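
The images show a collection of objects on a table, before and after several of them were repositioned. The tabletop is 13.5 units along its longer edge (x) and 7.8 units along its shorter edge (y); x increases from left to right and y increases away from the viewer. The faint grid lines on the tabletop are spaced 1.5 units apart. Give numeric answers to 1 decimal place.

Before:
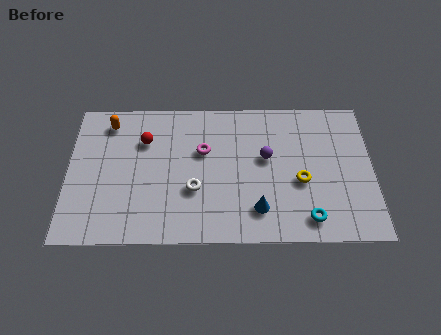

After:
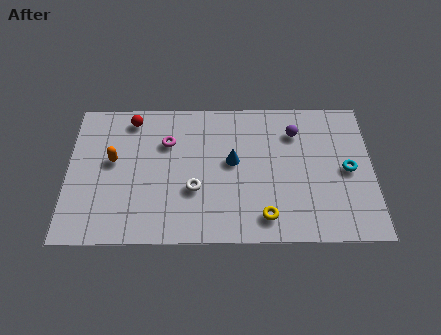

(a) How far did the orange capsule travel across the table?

2.1

From (1.8, 6.5) to (2.0, 4.4), the orange capsule covered √(0.2² + 2.1²) ≈ 2.1 units.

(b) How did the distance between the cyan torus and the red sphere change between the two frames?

+1.6

The distance was about 8.4 in the first image and 10.0 in the second, so they moved 1.6 units further apart.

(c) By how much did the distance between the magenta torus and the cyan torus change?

+2.3

Before: roughly 5.9 units apart; after: 8.2. That's 2.3 units further apart.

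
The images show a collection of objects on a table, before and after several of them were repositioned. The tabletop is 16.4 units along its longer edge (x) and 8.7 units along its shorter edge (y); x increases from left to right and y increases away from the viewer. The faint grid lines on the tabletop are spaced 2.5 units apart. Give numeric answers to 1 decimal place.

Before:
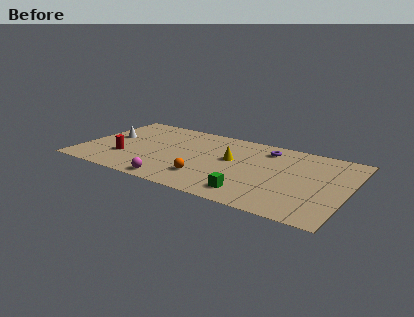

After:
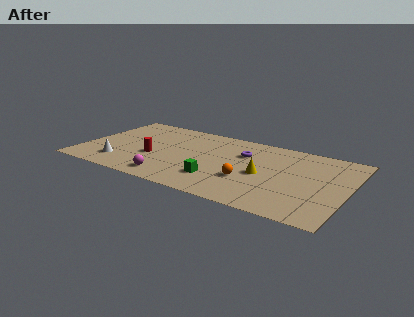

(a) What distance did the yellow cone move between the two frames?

2.3

From (9.2, 5.0) to (11.3, 4.0), the yellow cone covered √(2.1² + 1.0²) ≈ 2.3 units.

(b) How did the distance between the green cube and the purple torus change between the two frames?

-1.7

Before: roughly 5.6 units apart; after: 3.9. That's 1.7 units closer together.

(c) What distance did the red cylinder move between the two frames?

1.8

The red cylinder was near (2.8, 2.7) before and (4.5, 3.4) after, so it travelled √(1.7² + 0.7²) ≈ 1.8 units.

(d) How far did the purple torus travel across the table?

1.7

The purple torus was near (11.1, 7.1) before and (9.8, 6.0) after, so it travelled √(1.3² + 1.1²) ≈ 1.7 units.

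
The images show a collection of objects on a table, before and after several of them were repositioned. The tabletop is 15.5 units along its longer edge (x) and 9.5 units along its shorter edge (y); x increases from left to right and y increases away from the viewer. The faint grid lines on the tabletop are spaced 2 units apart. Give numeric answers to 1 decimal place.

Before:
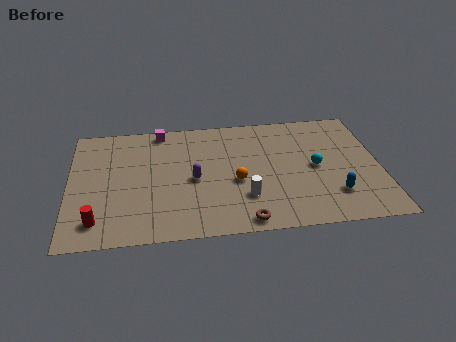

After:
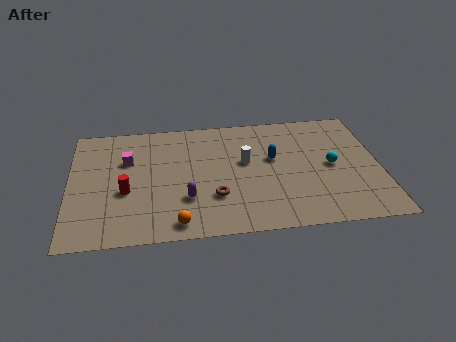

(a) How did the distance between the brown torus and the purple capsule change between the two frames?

-2.8

They were about 4.2 units apart before and 1.4 after — 2.8 units closer together.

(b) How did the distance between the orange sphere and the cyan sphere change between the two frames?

+4.5

Before: roughly 4.1 units apart; after: 8.6. That's 4.5 units further apart.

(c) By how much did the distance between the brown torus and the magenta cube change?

-3.2

The distance was about 8.7 in the first image and 5.5 in the second, so they moved 3.2 units closer together.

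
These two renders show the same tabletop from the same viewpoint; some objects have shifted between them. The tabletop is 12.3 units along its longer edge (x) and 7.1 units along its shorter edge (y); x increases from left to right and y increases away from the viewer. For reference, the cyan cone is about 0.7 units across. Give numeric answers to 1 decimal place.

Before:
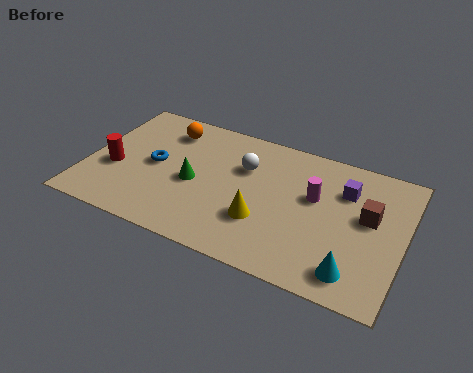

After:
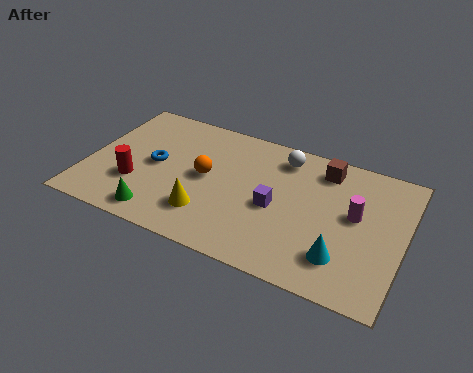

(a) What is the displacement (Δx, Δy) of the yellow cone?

(-2.1, -0.5)

From the two frames, the yellow cone sits at roughly (7.0, 2.3) before and (4.9, 1.8) after.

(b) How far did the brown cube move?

2.6

From (10.9, 4.1) to (9.0, 5.9), the brown cube covered √(1.9² + 1.8²) ≈ 2.6 units.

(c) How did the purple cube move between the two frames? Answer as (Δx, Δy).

(-2.5, -1.9)

The purple cube was at about (9.9, 5.1) and moved to about (7.4, 3.2).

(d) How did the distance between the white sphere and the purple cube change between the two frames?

-1.2

The distance was about 3.9 in the first image and 2.7 in the second, so they moved 1.2 units closer together.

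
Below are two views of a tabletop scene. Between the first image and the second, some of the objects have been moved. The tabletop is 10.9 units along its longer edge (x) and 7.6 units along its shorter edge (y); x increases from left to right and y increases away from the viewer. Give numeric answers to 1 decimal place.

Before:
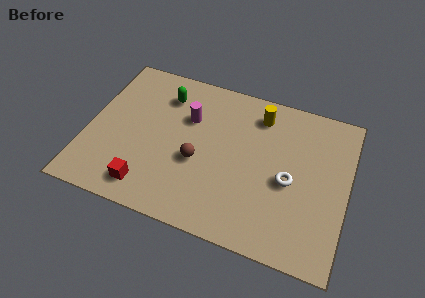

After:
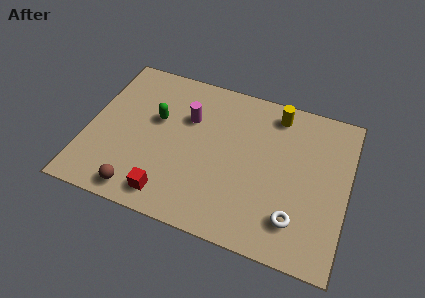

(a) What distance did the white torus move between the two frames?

1.7

From (8.5, 3.4) to (8.9, 1.7), the white torus covered √(0.4² + 1.7²) ≈ 1.7 units.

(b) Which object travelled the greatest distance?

the brown sphere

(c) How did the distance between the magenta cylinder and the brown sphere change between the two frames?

+2.4

The distance was about 2.1 in the first image and 4.5 in the second, so they moved 2.4 units further apart.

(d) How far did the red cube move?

0.9

The red cube was near (2.8, 1.2) before and (3.7, 1.1) after, so it travelled √(0.9² + 0.1²) ≈ 0.9 units.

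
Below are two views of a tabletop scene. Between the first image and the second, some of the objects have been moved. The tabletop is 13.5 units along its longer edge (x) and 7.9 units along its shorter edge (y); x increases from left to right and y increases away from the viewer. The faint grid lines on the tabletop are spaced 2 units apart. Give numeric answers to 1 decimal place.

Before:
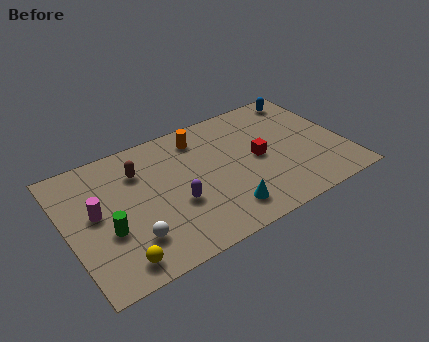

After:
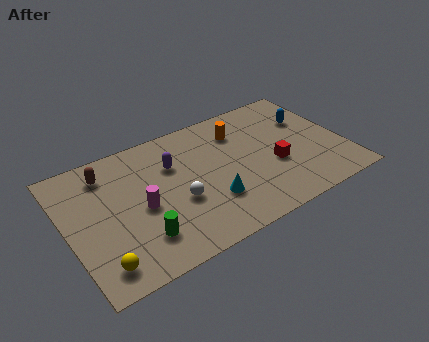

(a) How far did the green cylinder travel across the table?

1.8

The green cylinder moved from about (1.8, 3.0) to (3.2, 1.9), a distance of √(1.4² + 1.1²) ≈ 1.8.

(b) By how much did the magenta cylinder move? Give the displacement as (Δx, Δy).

(2.1, -0.7)

The magenta cylinder started near (1.4, 4.3) and ended near (3.5, 3.6).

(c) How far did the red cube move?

1.1

The red cube was near (9.3, 3.9) before and (10.0, 3.1) after, so it travelled √(0.7² + 0.8²) ≈ 1.1 units.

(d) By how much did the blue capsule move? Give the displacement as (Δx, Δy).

(-0.1, -1.6)

From the two frames, the blue capsule sits at roughly (12.2, 6.9) before and (12.1, 5.3) after.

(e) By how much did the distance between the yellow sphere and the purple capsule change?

+2.2

Before: roughly 3.6 units apart; after: 5.8. That's 2.2 units further apart.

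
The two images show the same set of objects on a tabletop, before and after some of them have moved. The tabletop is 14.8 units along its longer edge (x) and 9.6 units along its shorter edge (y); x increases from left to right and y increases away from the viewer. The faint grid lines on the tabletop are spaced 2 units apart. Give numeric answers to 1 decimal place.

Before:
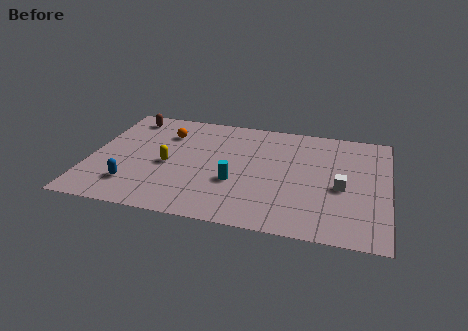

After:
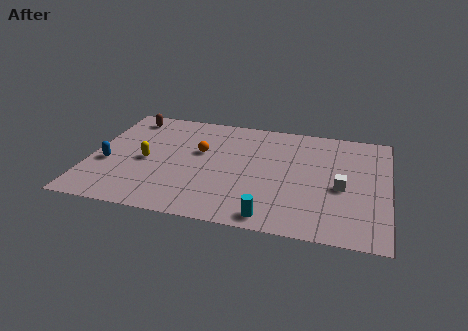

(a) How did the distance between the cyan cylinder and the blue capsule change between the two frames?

+3.6

They were about 5.2 units apart before and 8.8 after — 3.6 units further apart.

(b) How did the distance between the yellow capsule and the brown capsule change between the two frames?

-0.5

The distance was about 4.5 in the first image and 4.0 in the second, so they moved 0.5 units closer together.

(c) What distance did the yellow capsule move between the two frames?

1.1

From (3.9, 4.3) to (2.8, 4.4), the yellow capsule covered √(1.1² + 0.1²) ≈ 1.1 units.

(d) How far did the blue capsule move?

2.1

The blue capsule moved from about (2.3, 2.2) to (0.9, 3.8), a distance of √(1.4² + 1.6²) ≈ 2.1.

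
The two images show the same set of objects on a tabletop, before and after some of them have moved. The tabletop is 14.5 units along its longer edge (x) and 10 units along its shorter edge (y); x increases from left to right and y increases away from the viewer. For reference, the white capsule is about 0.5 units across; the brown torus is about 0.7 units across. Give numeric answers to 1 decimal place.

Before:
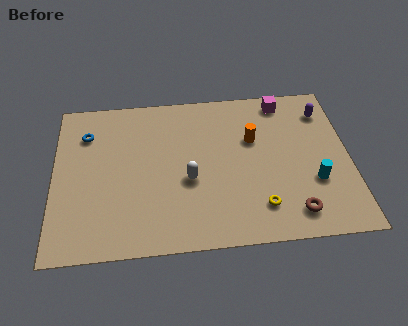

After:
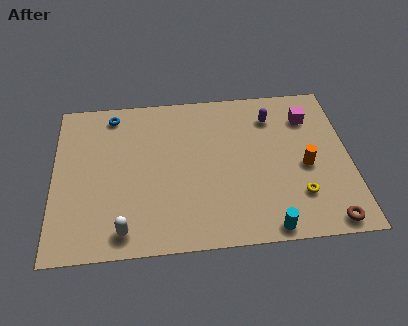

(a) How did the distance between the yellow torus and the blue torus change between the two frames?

+0.9

They were about 10.0 units apart before and 10.9 after — 0.9 units further apart.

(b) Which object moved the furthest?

the white capsule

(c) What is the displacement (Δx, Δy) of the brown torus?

(1.6, -0.7)

From the two frames, the brown torus sits at roughly (11.6, 1.6) before and (13.2, 0.9) after.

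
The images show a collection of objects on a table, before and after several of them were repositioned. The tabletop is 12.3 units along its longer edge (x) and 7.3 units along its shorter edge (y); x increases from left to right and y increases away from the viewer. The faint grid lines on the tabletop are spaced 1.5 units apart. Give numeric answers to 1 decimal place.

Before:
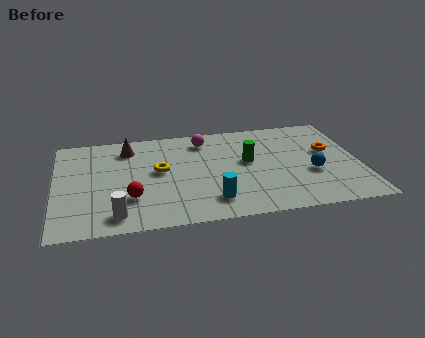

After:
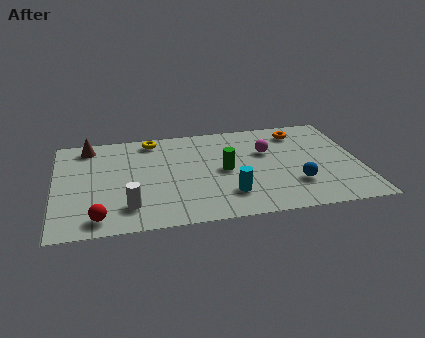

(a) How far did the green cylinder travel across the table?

1.1

The green cylinder was near (7.8, 4.1) before and (6.8, 3.6) after, so it travelled √(1.0² + 0.5²) ≈ 1.1 units.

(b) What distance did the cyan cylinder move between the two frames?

0.8

From (6.2, 1.5) to (6.9, 1.8), the cyan cylinder covered √(0.7² + 0.3²) ≈ 0.8 units.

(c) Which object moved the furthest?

the magenta sphere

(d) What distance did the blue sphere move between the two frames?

1.0

The blue sphere was near (10.3, 2.8) before and (9.6, 2.1) after, so it travelled √(0.7² + 0.7²) ≈ 1.0 units.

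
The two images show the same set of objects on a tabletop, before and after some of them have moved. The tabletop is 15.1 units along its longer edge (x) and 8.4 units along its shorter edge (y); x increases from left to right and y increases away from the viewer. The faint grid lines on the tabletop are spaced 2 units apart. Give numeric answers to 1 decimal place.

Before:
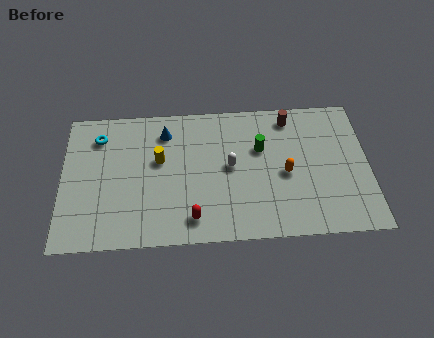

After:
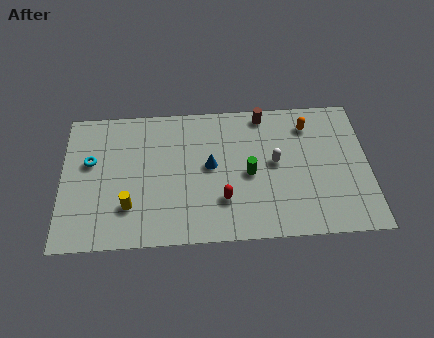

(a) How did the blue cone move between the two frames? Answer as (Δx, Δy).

(2.2, -2.2)

From the two frames, the blue cone sits at roughly (5.1, 6.7) before and (7.3, 4.5) after.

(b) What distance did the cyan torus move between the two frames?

1.6

The cyan torus was near (1.8, 6.6) before and (1.4, 5.1) after, so it travelled √(0.4² + 1.5²) ≈ 1.6 units.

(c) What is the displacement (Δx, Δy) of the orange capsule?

(1.2, 2.9)

From the two frames, the orange capsule sits at roughly (11.0, 3.8) before and (12.2, 6.7) after.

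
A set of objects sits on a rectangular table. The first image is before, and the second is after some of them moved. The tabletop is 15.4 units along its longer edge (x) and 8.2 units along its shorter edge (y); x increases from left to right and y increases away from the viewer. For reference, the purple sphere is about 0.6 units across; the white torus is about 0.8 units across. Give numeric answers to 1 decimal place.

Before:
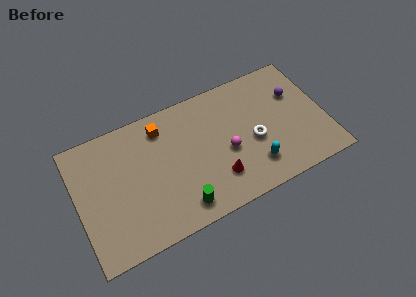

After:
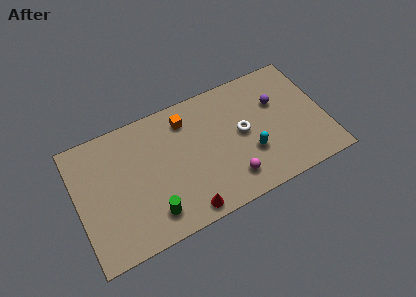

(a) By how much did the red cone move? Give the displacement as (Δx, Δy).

(-2.1, -1.2)

The red cone started near (8.4, 2.1) and ended near (6.3, 0.9).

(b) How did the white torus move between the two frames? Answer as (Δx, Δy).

(-0.6, 0.8)

The white torus started near (10.9, 3.5) and ended near (10.3, 4.3).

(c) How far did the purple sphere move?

1.2

The purple sphere moved from about (13.8, 5.5) to (12.6, 5.4), a distance of √(1.2² + 0.1²) ≈ 1.2.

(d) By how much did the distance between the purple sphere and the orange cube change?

-2.7

Before: roughly 8.4 units apart; after: 5.7. That's 2.7 units closer together.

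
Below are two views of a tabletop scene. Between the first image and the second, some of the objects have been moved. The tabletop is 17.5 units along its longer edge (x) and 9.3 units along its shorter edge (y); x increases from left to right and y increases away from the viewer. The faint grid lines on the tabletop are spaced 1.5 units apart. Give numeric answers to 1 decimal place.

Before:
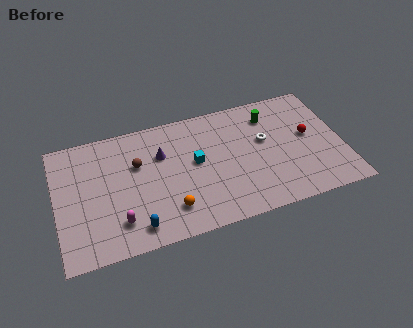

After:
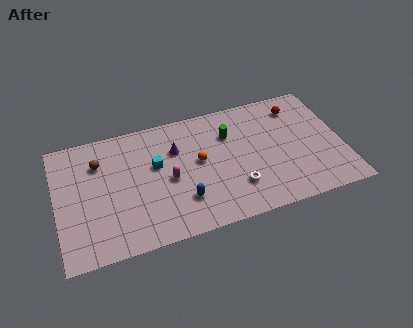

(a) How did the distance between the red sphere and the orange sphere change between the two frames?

-2.6

The distance was about 9.3 in the first image and 6.7 in the second, so they moved 2.6 units closer together.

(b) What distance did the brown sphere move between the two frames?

2.4

From (5.0, 6.0) to (2.7, 6.8), the brown sphere covered √(2.3² + 0.8²) ≈ 2.4 units.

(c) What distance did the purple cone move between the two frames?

0.9

The purple cone was near (6.5, 6.3) before and (7.4, 6.4) after, so it travelled √(0.9² + 0.1²) ≈ 0.9 units.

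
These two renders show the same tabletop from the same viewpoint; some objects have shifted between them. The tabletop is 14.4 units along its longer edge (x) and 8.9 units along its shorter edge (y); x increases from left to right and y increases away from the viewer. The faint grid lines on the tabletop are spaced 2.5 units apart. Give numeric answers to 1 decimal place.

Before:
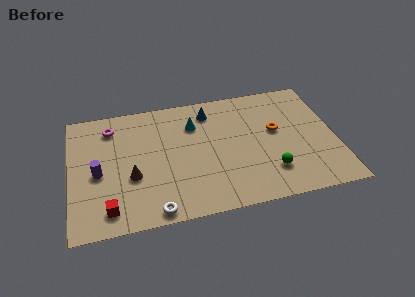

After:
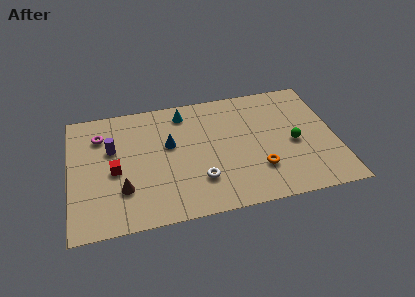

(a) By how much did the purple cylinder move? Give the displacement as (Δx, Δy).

(0.8, 1.6)

The purple cylinder started near (1.5, 4.0) and ended near (2.3, 5.6).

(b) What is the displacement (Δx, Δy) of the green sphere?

(1.4, 1.8)

The green sphere was at about (10.7, 2.2) and moved to about (12.1, 4.0).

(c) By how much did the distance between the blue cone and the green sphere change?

+0.9

The distance was about 5.9 in the first image and 6.8 in the second, so they moved 0.9 units further apart.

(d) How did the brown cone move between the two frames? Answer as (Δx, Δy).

(-0.5, -0.8)

From the two frames, the brown cone sits at roughly (3.3, 3.4) before and (2.8, 2.6) after.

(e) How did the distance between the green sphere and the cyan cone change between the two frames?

+1.0

Before: roughly 5.8 units apart; after: 6.8. That's 1.0 units further apart.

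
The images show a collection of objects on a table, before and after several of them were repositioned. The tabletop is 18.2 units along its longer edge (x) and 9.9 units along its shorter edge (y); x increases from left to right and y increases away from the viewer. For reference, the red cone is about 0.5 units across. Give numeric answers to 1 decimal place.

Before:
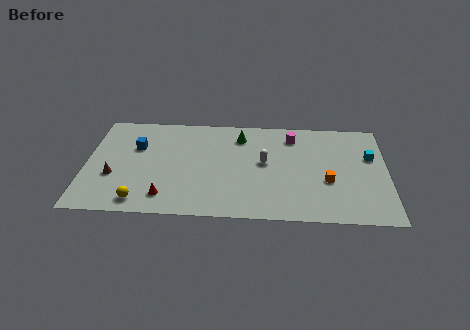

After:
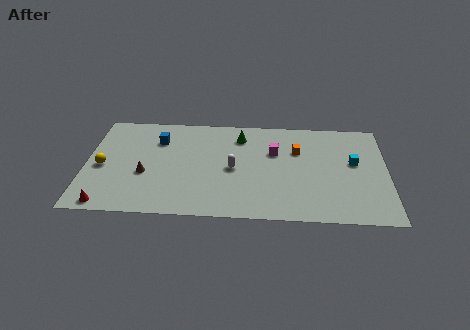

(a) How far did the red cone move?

3.6

From (4.9, 1.8) to (1.4, 0.9), the red cone covered √(3.5² + 0.9²) ≈ 3.6 units.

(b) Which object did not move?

the green cone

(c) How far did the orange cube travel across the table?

3.4

From (14.6, 3.8) to (12.8, 6.7), the orange cube covered √(1.8² + 2.9²) ≈ 3.4 units.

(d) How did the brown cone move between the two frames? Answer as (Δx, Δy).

(1.9, 0.3)

The brown cone was at about (1.7, 3.6) and moved to about (3.6, 3.9).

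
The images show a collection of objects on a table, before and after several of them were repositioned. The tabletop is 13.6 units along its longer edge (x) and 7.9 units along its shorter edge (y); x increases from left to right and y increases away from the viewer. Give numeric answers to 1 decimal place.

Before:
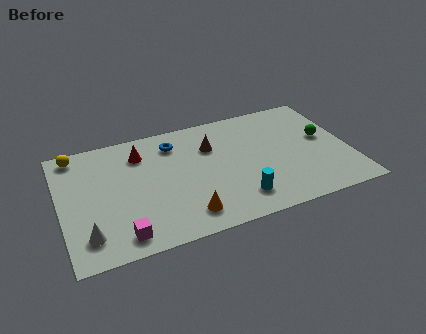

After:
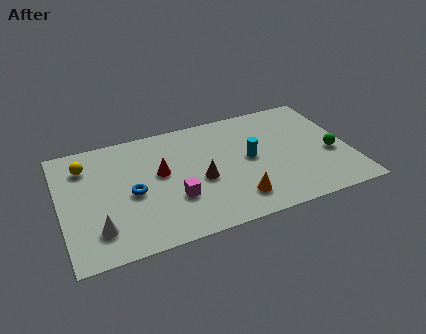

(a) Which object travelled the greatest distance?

the blue torus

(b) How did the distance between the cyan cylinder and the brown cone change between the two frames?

-1.5

Before: roughly 4.0 units apart; after: 2.5. That's 1.5 units closer together.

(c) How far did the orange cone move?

2.4

The orange cone moved from about (5.6, 1.4) to (8.0, 1.6), a distance of √(2.4² + 0.2²) ≈ 2.4.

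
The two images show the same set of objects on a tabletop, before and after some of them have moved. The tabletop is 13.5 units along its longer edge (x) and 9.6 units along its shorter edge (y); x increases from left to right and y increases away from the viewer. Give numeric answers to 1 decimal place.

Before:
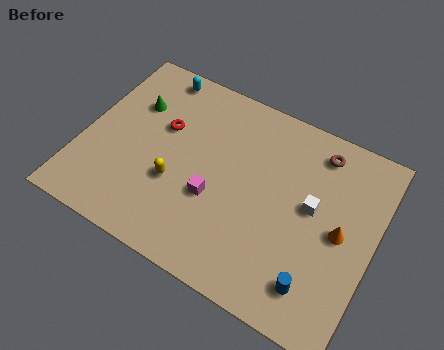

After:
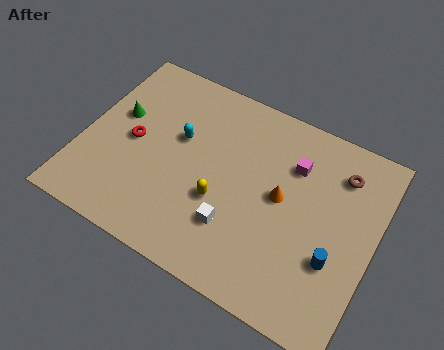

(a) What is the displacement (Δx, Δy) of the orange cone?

(-2.8, 0.4)

From the two frames, the orange cone sits at roughly (12.0, 4.7) before and (9.2, 5.1) after.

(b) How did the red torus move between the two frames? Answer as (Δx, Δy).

(-1.2, -1.3)

The red torus started near (3.5, 6.0) and ended near (2.3, 4.7).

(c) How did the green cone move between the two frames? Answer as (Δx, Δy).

(-0.6, -0.9)

From the two frames, the green cone sits at roughly (2.0, 6.6) before and (1.4, 5.7) after.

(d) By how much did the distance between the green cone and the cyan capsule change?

+0.8

They were about 2.1 units apart before and 2.9 after — 0.8 units further apart.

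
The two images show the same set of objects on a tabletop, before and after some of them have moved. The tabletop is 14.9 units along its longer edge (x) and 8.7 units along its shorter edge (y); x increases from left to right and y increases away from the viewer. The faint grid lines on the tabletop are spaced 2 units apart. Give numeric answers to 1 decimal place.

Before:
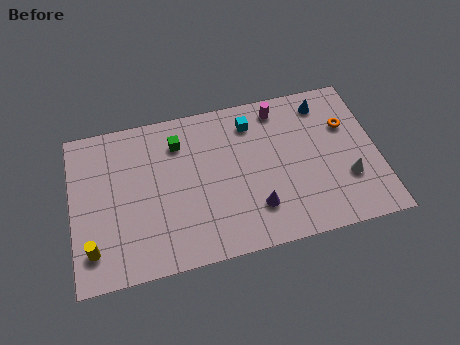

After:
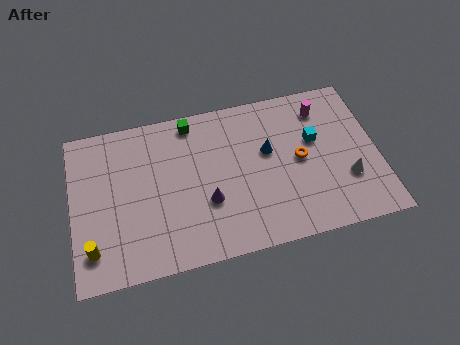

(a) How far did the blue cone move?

3.6

The blue cone moved from about (12.5, 7.3) to (9.6, 5.2), a distance of √(2.9² + 2.1²) ≈ 3.6.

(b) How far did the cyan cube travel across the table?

3.4

The cyan cube moved from about (8.9, 7.0) to (11.9, 5.3), a distance of √(3.0² + 1.7²) ≈ 3.4.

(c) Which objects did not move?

the yellow cylinder and the white cone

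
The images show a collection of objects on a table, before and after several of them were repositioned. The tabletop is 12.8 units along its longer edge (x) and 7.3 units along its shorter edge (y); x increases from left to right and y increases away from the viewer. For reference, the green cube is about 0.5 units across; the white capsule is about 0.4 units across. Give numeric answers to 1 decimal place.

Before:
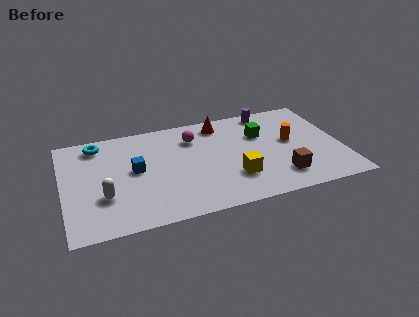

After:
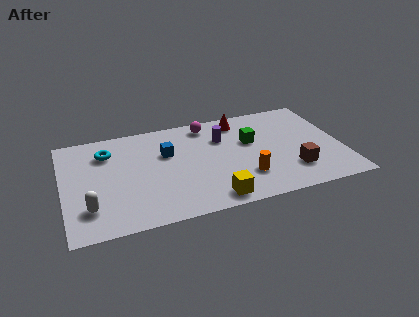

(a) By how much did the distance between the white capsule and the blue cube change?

+2.6

The distance was about 2.1 in the first image and 4.7 in the second, so they moved 2.6 units further apart.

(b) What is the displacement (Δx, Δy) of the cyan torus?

(0.4, -0.7)

The cyan torus started near (1.7, 6.2) and ended near (2.1, 5.5).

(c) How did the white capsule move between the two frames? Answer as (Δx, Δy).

(-0.7, -0.6)

The white capsule was at about (1.8, 2.4) and moved to about (1.1, 1.8).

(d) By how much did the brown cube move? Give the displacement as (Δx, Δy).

(0.6, 0.3)

The brown cube was at about (9.8, 1.6) and moved to about (10.4, 1.9).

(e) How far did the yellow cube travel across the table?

1.6

The yellow cube was near (7.7, 2.1) before and (6.6, 0.9) after, so it travelled √(1.1² + 1.2²) ≈ 1.6 units.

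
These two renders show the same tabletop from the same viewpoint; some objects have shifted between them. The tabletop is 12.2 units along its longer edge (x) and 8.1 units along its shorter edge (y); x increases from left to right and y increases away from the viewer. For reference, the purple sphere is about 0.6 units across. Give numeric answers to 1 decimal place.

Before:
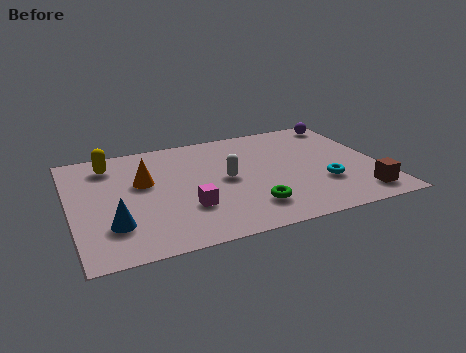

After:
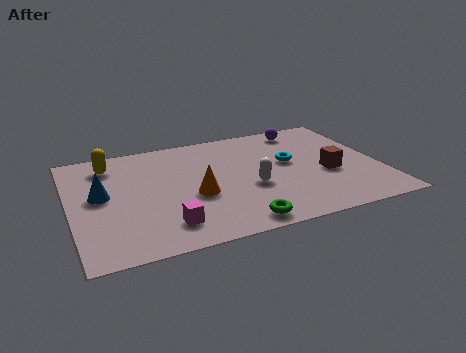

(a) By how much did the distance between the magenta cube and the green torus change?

+0.3

Before: roughly 2.5 units apart; after: 2.8. That's 0.3 units further apart.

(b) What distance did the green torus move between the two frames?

1.1

The green torus moved from about (6.8, 1.8) to (6.2, 0.9), a distance of √(0.6² + 0.9²) ≈ 1.1.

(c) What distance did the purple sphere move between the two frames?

1.7

The purple sphere was near (11.3, 7.1) before and (9.6, 7.0) after, so it travelled √(1.7² + 0.1²) ≈ 1.7 units.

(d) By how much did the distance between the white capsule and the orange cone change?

-1.1

Before: roughly 3.3 units apart; after: 2.2. That's 1.1 units closer together.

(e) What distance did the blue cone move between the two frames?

2.2

The blue cone moved from about (1.5, 2.2) to (1.2, 4.4), a distance of √(0.3² + 2.2²) ≈ 2.2.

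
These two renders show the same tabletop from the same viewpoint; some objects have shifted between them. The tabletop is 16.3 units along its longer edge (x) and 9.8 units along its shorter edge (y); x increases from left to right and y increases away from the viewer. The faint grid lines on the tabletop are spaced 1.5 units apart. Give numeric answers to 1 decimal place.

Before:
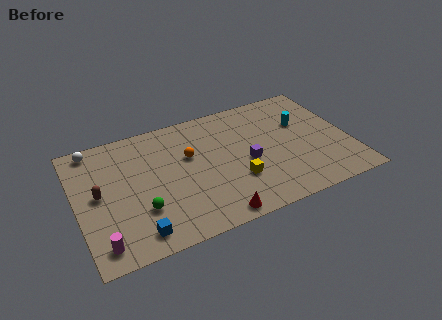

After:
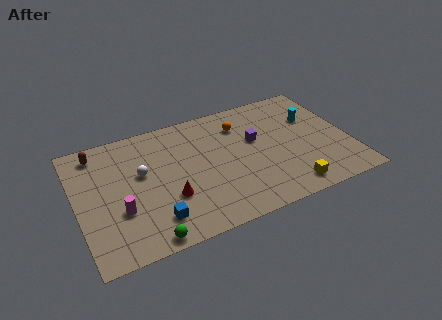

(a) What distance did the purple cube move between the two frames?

1.7

The purple cube was near (10.1, 4.3) before and (10.8, 5.9) after, so it travelled √(0.7² + 1.6²) ≈ 1.7 units.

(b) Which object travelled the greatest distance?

the white sphere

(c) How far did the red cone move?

3.4

The red cone moved from about (7.7, 0.9) to (5.3, 3.3), a distance of √(2.4² + 2.4²) ≈ 3.4.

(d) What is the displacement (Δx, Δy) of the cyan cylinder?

(0.7, 0.2)

The cyan cylinder was at about (13.7, 6.3) and moved to about (14.4, 6.5).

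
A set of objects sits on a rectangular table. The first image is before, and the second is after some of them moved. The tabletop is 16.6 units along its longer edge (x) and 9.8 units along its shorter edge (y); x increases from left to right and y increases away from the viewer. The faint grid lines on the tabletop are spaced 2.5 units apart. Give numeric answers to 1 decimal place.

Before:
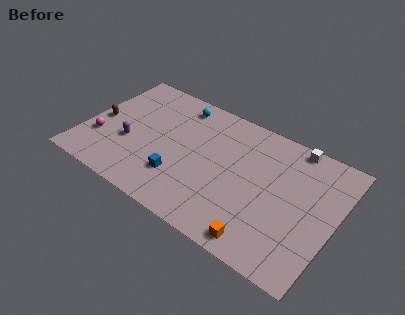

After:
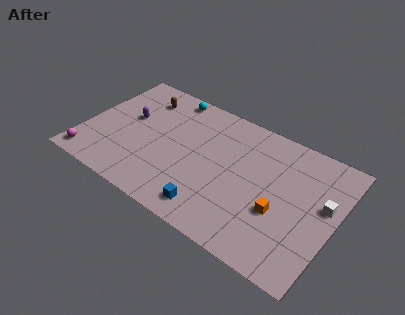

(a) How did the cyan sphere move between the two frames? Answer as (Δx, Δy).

(-0.7, 0.4)

The cyan sphere started near (5.6, 8.4) and ended near (4.9, 8.8).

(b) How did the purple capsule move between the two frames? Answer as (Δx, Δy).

(-0.4, 2.0)

The purple capsule was at about (3.1, 3.7) and moved to about (2.7, 5.7).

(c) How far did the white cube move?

4.1

The white cube was near (13.3, 9.0) before and (15.8, 5.7) after, so it travelled √(2.5² + 3.3²) ≈ 4.1 units.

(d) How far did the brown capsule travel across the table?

3.9

The brown capsule was near (0.9, 4.6) before and (3.2, 7.8) after, so it travelled √(2.3² + 3.2²) ≈ 3.9 units.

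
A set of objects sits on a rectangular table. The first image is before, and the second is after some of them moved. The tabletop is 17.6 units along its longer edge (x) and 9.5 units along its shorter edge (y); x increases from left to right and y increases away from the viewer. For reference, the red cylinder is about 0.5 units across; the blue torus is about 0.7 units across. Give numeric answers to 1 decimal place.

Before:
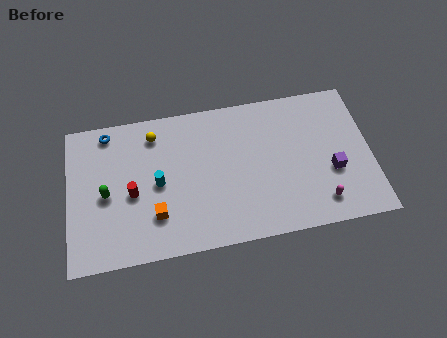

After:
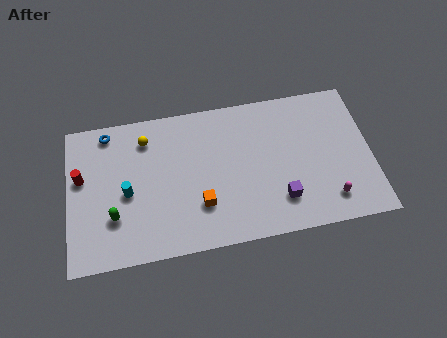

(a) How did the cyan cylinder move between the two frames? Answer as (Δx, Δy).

(-1.8, -0.3)

The cyan cylinder was at about (5.2, 4.6) and moved to about (3.4, 4.3).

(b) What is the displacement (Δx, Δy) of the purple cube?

(-3.1, -1.3)

From the two frames, the purple cube sits at roughly (15.3, 3.6) before and (12.2, 2.3) after.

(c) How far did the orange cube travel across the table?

2.6

The orange cube moved from about (5.0, 2.6) to (7.6, 2.8), a distance of √(2.6² + 0.2²) ≈ 2.6.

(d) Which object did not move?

the blue torus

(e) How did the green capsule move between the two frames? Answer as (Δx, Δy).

(0.4, -1.5)

From the two frames, the green capsule sits at roughly (2.2, 4.4) before and (2.6, 2.9) after.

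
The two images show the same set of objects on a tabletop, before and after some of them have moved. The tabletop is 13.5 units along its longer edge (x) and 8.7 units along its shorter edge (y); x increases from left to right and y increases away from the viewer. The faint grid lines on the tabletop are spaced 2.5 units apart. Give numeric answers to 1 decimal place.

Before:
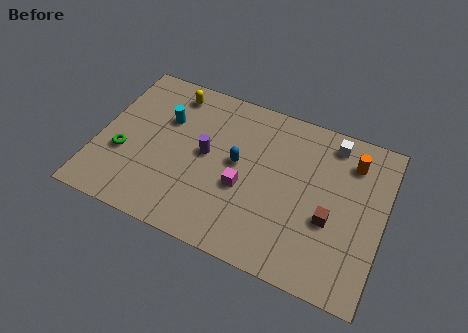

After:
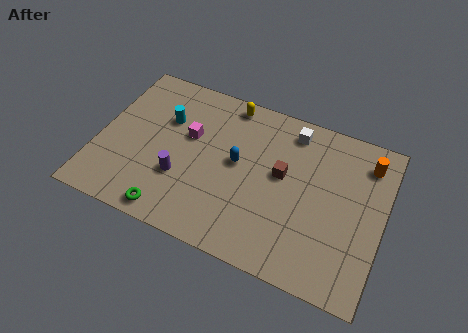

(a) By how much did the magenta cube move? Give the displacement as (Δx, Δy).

(-2.8, 1.8)

The magenta cube started near (7.0, 3.5) and ended near (4.2, 5.3).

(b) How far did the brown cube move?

2.8

The brown cube moved from about (11.1, 3.4) to (8.7, 4.9), a distance of √(2.4² + 1.5²) ≈ 2.8.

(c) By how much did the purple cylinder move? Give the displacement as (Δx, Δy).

(-1.0, -1.7)

From the two frames, the purple cylinder sits at roughly (5.1, 4.6) before and (4.1, 2.9) after.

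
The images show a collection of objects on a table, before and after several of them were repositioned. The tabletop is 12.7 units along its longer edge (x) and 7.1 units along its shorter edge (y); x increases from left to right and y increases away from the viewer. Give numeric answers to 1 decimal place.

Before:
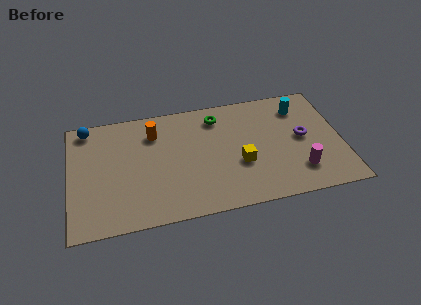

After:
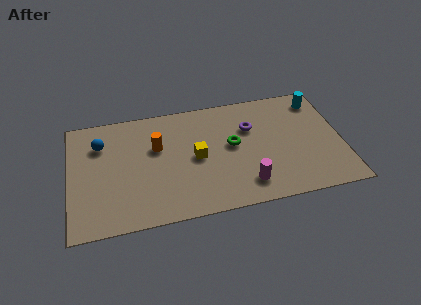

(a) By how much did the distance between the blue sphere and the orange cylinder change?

-0.5

They were about 3.2 units apart before and 2.7 after — 0.5 units closer together.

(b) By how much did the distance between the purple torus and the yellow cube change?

-0.3

Before: roughly 3.2 units apart; after: 2.9. That's 0.3 units closer together.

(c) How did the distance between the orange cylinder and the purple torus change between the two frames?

-2.7

They were about 7.1 units apart before and 4.4 after — 2.7 units closer together.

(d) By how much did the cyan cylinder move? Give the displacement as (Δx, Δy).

(0.9, 0.3)

The cyan cylinder was at about (10.9, 5.6) and moved to about (11.8, 5.9).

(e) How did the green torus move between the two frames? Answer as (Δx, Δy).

(0.6, -1.9)

The green torus started near (7.0, 5.8) and ended near (7.6, 3.9).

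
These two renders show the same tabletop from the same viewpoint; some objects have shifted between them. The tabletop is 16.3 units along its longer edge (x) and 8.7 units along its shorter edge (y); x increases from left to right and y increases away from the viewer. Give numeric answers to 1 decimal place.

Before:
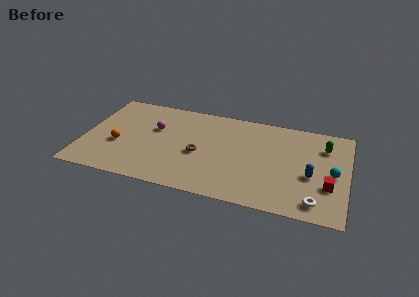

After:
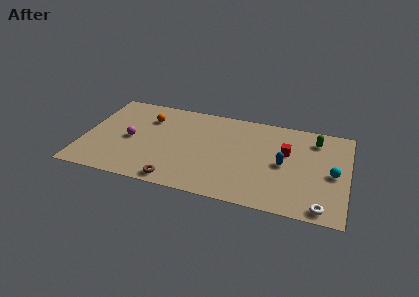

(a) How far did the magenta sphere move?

2.0

From (4.3, 5.5) to (2.9, 4.1), the magenta sphere covered √(1.4² + 1.4²) ≈ 2.0 units.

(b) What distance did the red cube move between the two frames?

3.7

The red cube moved from about (15.2, 2.9) to (12.5, 5.4), a distance of √(2.7² + 2.5²) ≈ 3.7.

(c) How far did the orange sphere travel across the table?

3.4

The orange sphere was near (2.2, 3.4) before and (3.8, 6.4) after, so it travelled √(1.6² + 3.0²) ≈ 3.4 units.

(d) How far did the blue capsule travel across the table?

1.8

The blue capsule was near (14.1, 3.6) before and (12.4, 4.2) after, so it travelled √(1.7² + 0.6²) ≈ 1.8 units.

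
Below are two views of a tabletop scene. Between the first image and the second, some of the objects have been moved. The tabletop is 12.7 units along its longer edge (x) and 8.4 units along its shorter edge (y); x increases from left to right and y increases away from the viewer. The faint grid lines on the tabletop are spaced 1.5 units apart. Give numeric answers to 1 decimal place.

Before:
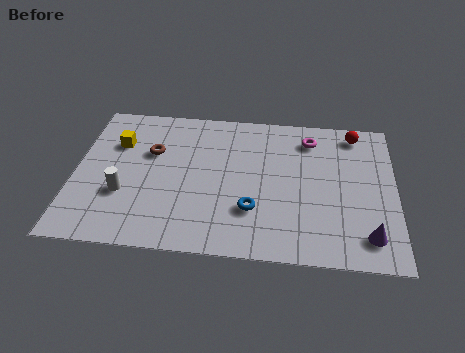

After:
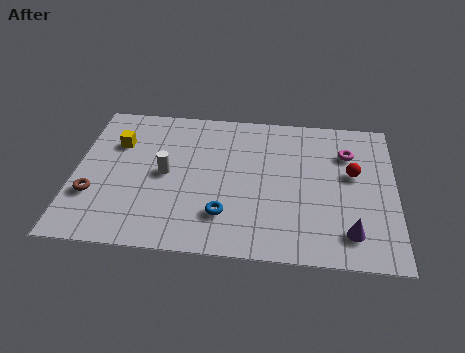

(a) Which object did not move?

the yellow cube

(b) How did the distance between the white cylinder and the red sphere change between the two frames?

-2.7

The distance was about 10.1 in the first image and 7.4 in the second, so they moved 2.7 units closer together.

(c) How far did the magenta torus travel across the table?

1.7

The magenta torus was near (9.3, 6.8) before and (10.8, 6.1) after, so it travelled √(1.5² + 0.7²) ≈ 1.7 units.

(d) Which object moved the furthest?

the brown torus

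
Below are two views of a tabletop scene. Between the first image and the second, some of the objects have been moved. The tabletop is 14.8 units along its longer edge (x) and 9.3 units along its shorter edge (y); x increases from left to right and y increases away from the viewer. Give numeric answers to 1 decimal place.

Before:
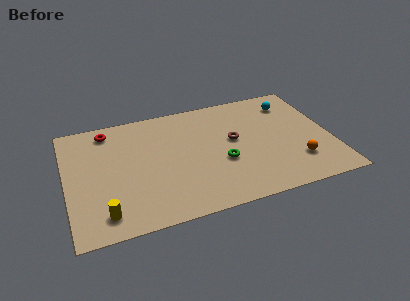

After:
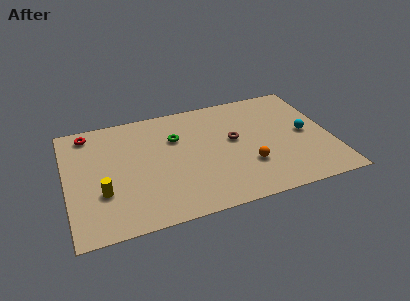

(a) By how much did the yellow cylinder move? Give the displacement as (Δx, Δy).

(0.0, 1.6)

From the two frames, the yellow cylinder sits at roughly (1.9, 1.5) before and (1.9, 3.1) after.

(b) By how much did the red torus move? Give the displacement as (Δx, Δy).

(-1.1, 0.1)

The red torus was at about (2.5, 8.0) and moved to about (1.4, 8.1).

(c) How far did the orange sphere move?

2.7

The orange sphere moved from about (12.7, 2.4) to (10.0, 2.9), a distance of √(2.7² + 0.5²) ≈ 2.7.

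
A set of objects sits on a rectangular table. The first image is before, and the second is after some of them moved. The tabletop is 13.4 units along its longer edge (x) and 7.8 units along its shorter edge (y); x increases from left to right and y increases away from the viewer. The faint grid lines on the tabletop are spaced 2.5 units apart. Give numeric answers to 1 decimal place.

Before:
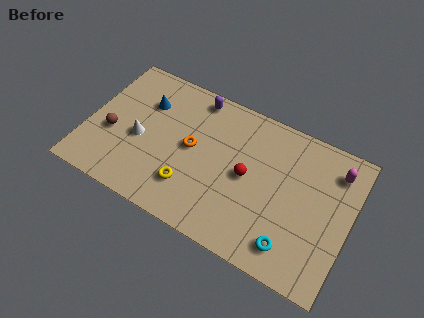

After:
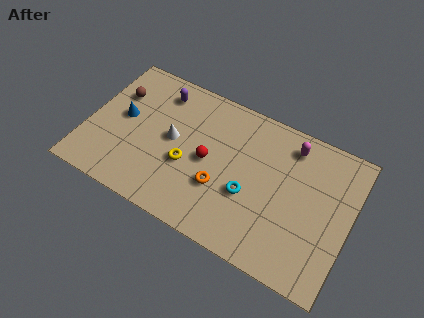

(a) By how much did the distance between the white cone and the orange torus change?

+0.3

Before: roughly 2.7 units apart; after: 3.0. That's 0.3 units further apart.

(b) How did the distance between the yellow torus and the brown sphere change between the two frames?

+0.3

The distance was about 4.3 in the first image and 4.6 in the second, so they moved 0.3 units further apart.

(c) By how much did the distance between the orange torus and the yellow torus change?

-0.3

The distance was about 2.1 in the first image and 1.8 in the second, so they moved 0.3 units closer together.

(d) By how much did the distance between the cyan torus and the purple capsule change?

-1.8

Before: roughly 7.9 units apart; after: 6.1. That's 1.8 units closer together.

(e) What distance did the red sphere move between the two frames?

2.0

From (8.2, 3.9) to (6.2, 3.8), the red sphere covered √(2.0² + 0.1²) ≈ 2.0 units.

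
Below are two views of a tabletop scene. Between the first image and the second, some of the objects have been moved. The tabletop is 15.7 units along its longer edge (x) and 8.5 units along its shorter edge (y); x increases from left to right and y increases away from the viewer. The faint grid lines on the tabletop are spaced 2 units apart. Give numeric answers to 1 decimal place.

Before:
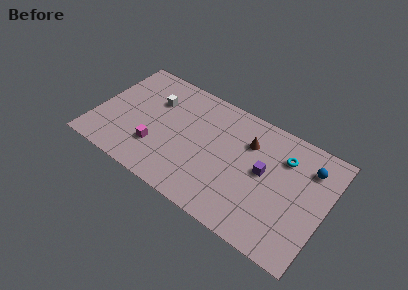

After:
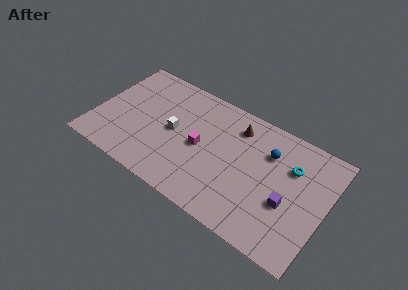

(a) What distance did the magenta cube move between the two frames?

3.2

The magenta cube was near (4.4, 2.5) before and (7.2, 4.1) after, so it travelled √(2.8² + 1.6²) ≈ 3.2 units.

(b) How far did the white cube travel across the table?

2.3

The white cube moved from about (3.7, 5.9) to (5.3, 4.3), a distance of √(1.6² + 1.6²) ≈ 2.3.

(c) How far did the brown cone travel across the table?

1.1

The brown cone was near (10.2, 6.1) before and (9.3, 6.8) after, so it travelled √(0.9² + 0.7²) ≈ 1.1 units.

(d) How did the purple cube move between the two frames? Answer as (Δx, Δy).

(1.8, -1.3)

From the two frames, the purple cube sits at roughly (11.5, 4.6) before and (13.3, 3.3) after.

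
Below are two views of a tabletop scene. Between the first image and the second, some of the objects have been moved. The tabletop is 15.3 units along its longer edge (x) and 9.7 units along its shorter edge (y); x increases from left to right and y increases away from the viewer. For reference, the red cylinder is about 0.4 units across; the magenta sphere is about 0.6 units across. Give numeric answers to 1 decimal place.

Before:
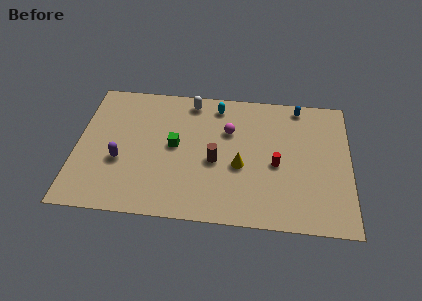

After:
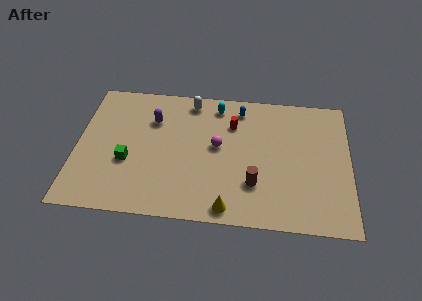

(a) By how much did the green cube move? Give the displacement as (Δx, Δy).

(-2.6, -1.4)

The green cube was at about (5.5, 5.1) and moved to about (2.9, 3.7).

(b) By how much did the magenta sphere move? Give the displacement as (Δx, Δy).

(-0.6, -1.2)

From the two frames, the magenta sphere sits at roughly (8.5, 6.5) before and (7.9, 5.3) after.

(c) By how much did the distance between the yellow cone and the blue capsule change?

+1.5

Before: roughly 5.7 units apart; after: 7.2. That's 1.5 units further apart.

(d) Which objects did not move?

the cyan capsule and the white capsule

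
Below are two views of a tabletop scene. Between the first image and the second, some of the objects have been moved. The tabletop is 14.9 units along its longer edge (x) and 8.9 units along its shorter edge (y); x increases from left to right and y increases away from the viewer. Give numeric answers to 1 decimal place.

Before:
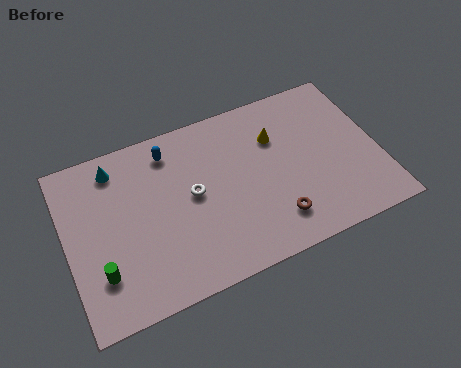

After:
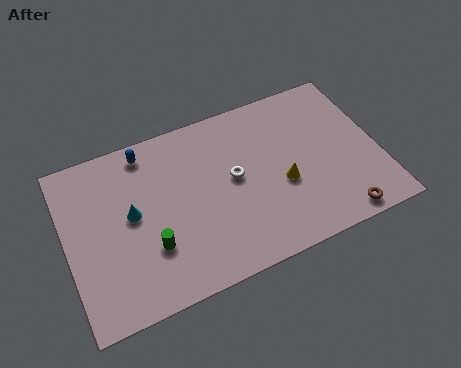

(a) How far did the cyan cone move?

2.7

The cyan cone was near (2.6, 7.5) before and (3.1, 4.8) after, so it travelled √(0.5² + 2.7²) ≈ 2.7 units.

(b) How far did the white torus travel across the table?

2.0

The white torus was near (6.0, 4.7) before and (8.0, 4.8) after, so it travelled √(2.0² + 0.1²) ≈ 2.0 units.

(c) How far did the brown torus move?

3.2

From (9.6, 1.9) to (12.6, 0.9), the brown torus covered √(3.0² + 1.0²) ≈ 3.2 units.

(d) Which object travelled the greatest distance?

the brown torus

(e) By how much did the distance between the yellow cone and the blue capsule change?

+2.3

They were about 5.1 units apart before and 7.4 after — 2.3 units further apart.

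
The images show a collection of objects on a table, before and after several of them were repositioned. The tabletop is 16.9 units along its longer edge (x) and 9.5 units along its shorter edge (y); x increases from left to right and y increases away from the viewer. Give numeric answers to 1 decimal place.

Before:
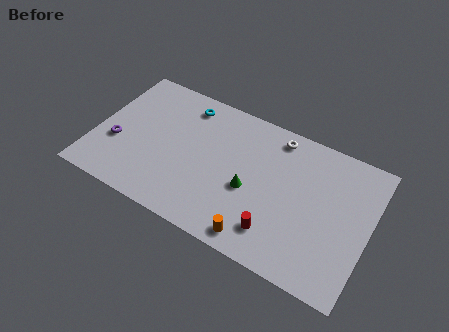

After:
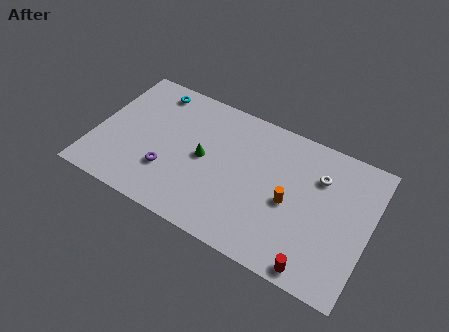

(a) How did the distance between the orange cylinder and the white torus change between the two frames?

-4.3

The distance was about 7.2 in the first image and 2.9 in the second, so they moved 4.3 units closer together.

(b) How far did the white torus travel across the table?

3.2

The white torus moved from about (10.8, 8.3) to (13.6, 6.8), a distance of √(2.8² + 1.5²) ≈ 3.2.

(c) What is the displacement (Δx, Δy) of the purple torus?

(3.3, -0.6)

The purple torus was at about (1.4, 3.5) and moved to about (4.7, 2.9).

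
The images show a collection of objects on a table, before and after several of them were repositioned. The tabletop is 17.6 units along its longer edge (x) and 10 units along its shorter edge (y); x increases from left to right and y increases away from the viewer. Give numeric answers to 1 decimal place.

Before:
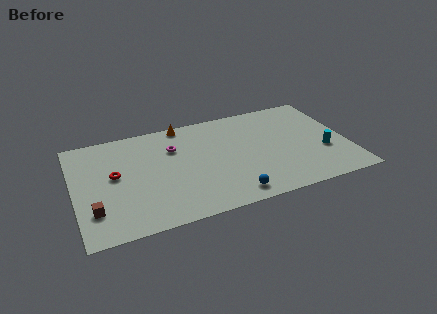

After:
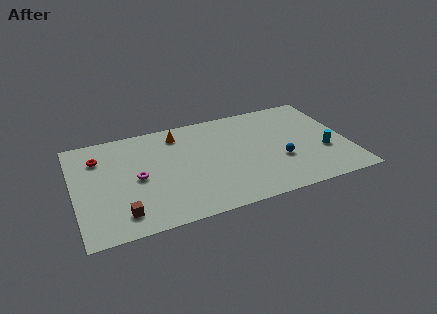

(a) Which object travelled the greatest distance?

the blue sphere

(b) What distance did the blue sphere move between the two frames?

4.1

From (9.7, 1.3) to (13.1, 3.6), the blue sphere covered √(3.4² + 2.3²) ≈ 4.1 units.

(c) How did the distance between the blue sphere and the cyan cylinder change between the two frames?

-3.8

The distance was about 6.7 in the first image and 2.9 in the second, so they moved 3.8 units closer together.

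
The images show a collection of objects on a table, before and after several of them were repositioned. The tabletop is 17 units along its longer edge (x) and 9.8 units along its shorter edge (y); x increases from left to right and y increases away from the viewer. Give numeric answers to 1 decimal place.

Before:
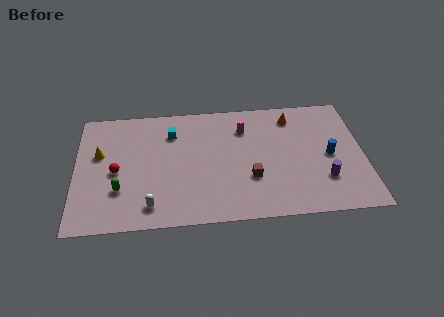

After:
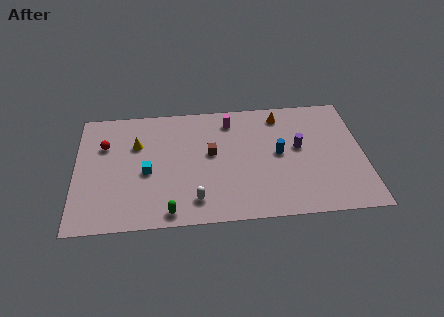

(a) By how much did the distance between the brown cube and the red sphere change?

-1.6

The distance was about 8.0 in the first image and 6.4 in the second, so they moved 1.6 units closer together.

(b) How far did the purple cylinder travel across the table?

3.0

The purple cylinder was near (14.6, 2.8) before and (13.2, 5.5) after, so it travelled √(1.4² + 2.7²) ≈ 3.0 units.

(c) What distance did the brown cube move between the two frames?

3.2

From (10.3, 3.3) to (8.0, 5.5), the brown cube covered √(2.3² + 2.2²) ≈ 3.2 units.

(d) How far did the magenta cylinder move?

1.1

The magenta cylinder was near (10.0, 7.4) before and (9.2, 8.1) after, so it travelled √(0.8² + 0.7²) ≈ 1.1 units.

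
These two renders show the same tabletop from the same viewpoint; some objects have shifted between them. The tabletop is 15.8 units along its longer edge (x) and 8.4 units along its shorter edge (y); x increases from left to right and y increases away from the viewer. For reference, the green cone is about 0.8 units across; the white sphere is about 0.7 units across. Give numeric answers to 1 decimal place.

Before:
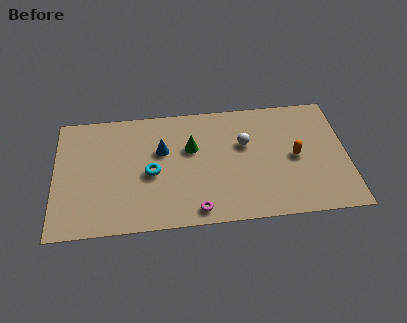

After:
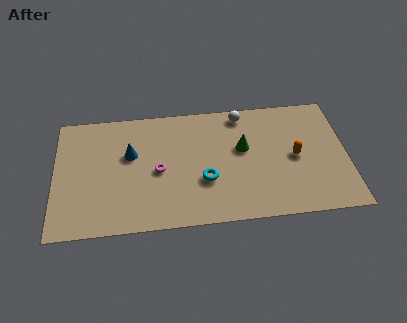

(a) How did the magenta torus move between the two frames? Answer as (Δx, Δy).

(-2.0, 2.9)

The magenta torus started near (7.6, 1.0) and ended near (5.6, 3.9).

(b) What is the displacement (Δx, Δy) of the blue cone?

(-1.7, -0.1)

From the two frames, the blue cone sits at roughly (5.8, 5.3) before and (4.1, 5.2) after.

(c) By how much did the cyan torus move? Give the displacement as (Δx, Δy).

(2.9, -0.8)

From the two frames, the cyan torus sits at roughly (5.2, 3.8) before and (8.1, 3.0) after.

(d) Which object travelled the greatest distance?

the magenta torus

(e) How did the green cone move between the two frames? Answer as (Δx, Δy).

(2.8, -0.3)

From the two frames, the green cone sits at roughly (7.4, 5.3) before and (10.2, 5.0) after.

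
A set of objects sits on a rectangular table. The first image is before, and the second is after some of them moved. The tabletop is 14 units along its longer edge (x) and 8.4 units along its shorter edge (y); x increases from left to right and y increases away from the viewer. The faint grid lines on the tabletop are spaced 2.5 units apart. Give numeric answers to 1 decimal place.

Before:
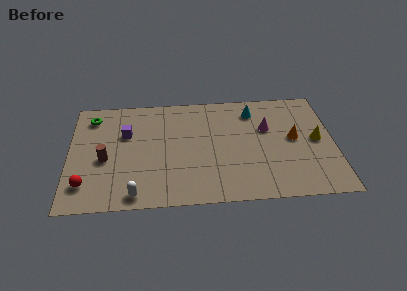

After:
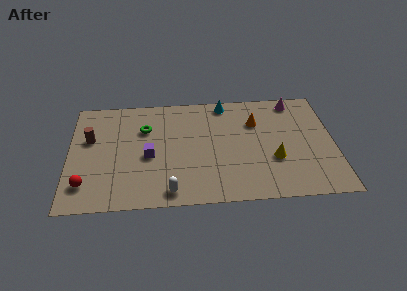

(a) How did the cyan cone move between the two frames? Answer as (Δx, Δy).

(-1.5, 0.7)

The cyan cone was at about (9.8, 6.8) and moved to about (8.3, 7.5).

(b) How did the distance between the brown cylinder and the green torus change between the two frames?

-0.4

Before: roughly 3.4 units apart; after: 3.0. That's 0.4 units closer together.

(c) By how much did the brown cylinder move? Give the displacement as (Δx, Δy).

(-0.8, 1.6)

From the two frames, the brown cylinder sits at roughly (1.9, 3.6) before and (1.1, 5.2) after.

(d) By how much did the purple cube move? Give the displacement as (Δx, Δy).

(1.2, -1.8)

The purple cube started near (3.0, 5.5) and ended near (4.2, 3.7).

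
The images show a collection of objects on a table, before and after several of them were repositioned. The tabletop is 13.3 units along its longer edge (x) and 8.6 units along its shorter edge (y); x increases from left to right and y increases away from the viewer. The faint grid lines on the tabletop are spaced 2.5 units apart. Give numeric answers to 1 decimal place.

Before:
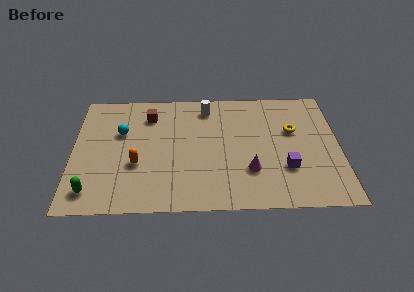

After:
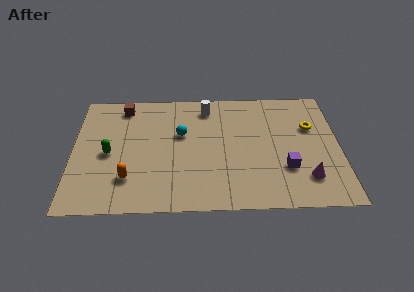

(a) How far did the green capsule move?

2.7

The green capsule was near (1.0, 1.4) before and (1.8, 4.0) after, so it travelled √(0.8² + 2.6²) ≈ 2.7 units.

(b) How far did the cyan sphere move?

3.0

The cyan sphere was near (2.4, 5.5) before and (5.4, 5.3) after, so it travelled √(3.0² + 0.2²) ≈ 3.0 units.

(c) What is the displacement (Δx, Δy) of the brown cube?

(-1.3, 0.7)

The brown cube started near (3.8, 6.7) and ended near (2.5, 7.4).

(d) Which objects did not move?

the white cylinder and the purple cube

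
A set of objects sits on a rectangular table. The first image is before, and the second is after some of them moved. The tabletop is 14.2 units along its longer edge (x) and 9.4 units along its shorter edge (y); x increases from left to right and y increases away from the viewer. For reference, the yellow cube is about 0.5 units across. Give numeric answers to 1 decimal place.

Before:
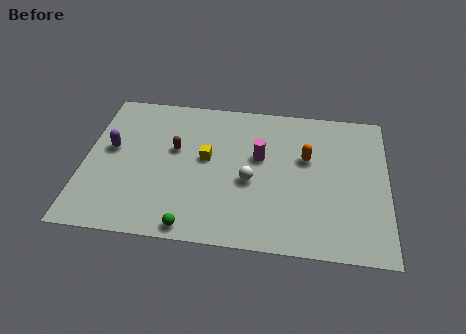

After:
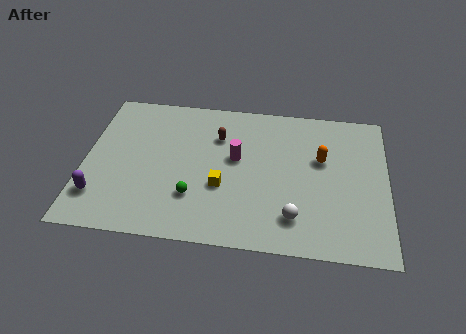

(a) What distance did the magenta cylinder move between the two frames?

1.1

From (8.2, 5.6) to (7.1, 5.4), the magenta cylinder covered √(1.1² + 0.2²) ≈ 1.1 units.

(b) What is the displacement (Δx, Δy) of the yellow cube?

(0.8, -1.7)

From the two frames, the yellow cube sits at roughly (5.7, 5.2) before and (6.5, 3.5) after.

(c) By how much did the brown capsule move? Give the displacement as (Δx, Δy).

(2.0, 1.1)

The brown capsule started near (4.2, 5.6) and ended near (6.2, 6.7).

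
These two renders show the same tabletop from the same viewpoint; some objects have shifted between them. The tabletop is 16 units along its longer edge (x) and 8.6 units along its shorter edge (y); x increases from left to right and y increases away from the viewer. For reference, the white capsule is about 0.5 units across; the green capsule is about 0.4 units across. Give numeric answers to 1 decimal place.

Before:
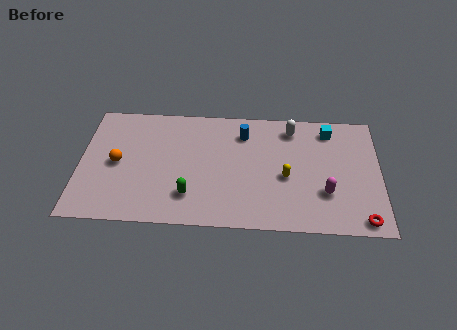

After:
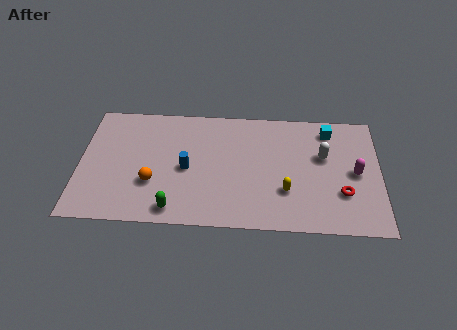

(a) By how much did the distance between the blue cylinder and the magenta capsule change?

+3.1

The distance was about 5.9 in the first image and 9.0 in the second, so they moved 3.1 units further apart.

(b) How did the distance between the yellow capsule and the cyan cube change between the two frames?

+0.9

Before: roughly 4.2 units apart; after: 5.1. That's 0.9 units further apart.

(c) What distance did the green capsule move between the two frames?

1.3

The green capsule moved from about (5.9, 2.1) to (5.1, 1.1), a distance of √(0.8² + 1.0²) ≈ 1.3.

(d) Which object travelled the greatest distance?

the blue cylinder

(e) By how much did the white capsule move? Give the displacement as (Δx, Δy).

(1.7, -1.9)

The white capsule was at about (11.3, 7.2) and moved to about (13.0, 5.3).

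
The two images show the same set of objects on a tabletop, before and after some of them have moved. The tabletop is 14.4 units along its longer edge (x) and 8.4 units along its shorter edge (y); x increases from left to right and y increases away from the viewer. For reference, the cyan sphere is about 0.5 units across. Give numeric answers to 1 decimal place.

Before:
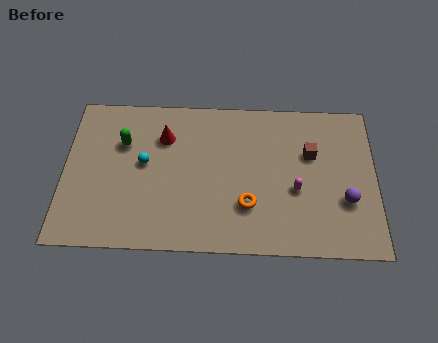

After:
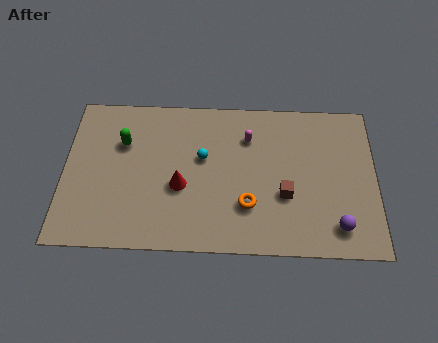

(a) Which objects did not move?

the orange torus and the green capsule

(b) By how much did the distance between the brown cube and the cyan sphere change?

-3.5

They were about 7.7 units apart before and 4.2 after — 3.5 units closer together.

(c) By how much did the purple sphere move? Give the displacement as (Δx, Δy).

(-0.4, -1.4)

The purple sphere was at about (13.0, 2.9) and moved to about (12.6, 1.5).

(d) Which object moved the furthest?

the magenta capsule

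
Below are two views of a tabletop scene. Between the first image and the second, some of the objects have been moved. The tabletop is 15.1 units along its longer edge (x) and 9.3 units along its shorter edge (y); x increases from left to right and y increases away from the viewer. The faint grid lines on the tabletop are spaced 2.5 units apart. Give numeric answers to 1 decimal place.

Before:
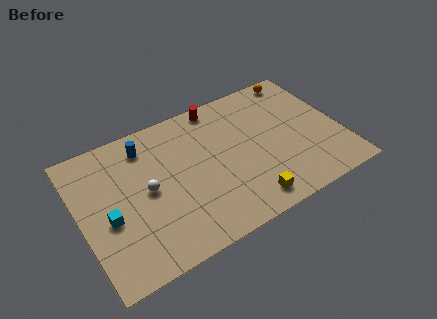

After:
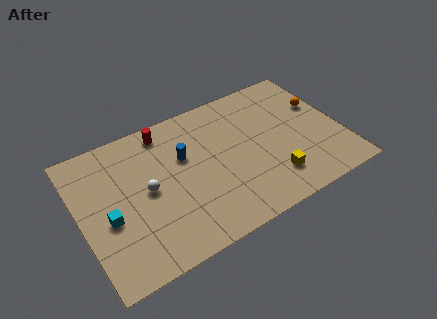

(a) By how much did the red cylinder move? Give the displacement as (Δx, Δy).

(-3.2, -0.3)

The red cylinder was at about (8.5, 8.4) and moved to about (5.3, 8.1).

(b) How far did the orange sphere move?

2.6

From (13.4, 8.4) to (14.2, 5.9), the orange sphere covered √(0.8² + 2.5²) ≈ 2.6 units.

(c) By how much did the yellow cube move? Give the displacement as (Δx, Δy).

(1.6, 0.8)

From the two frames, the yellow cube sits at roughly (9.1, 1.3) before and (10.7, 2.1) after.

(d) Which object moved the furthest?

the red cylinder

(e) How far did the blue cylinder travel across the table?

2.6

The blue cylinder was near (4.1, 7.6) before and (6.1, 5.9) after, so it travelled √(2.0² + 1.7²) ≈ 2.6 units.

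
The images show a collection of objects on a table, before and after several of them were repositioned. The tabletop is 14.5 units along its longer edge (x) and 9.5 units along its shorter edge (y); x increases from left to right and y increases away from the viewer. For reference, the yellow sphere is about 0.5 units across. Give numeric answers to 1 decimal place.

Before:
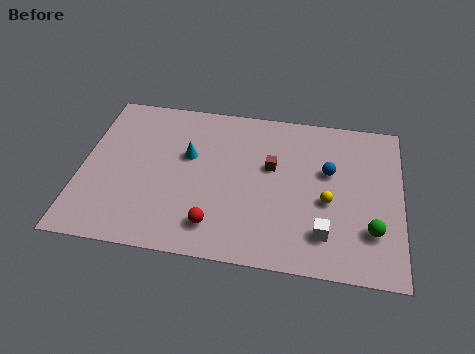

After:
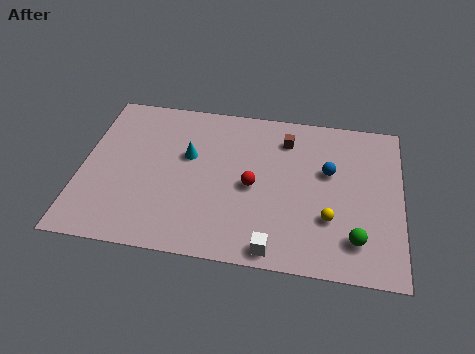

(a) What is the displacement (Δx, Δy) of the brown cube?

(0.6, 1.8)

The brown cube was at about (8.6, 5.7) and moved to about (9.2, 7.5).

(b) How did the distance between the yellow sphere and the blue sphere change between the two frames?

+1.0

The distance was about 1.8 in the first image and 2.8 in the second, so they moved 1.0 units further apart.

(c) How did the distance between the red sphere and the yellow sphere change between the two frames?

-1.7

They were about 5.5 units apart before and 3.8 after — 1.7 units closer together.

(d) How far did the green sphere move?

0.9

From (13.2, 2.6) to (12.5, 2.0), the green sphere covered √(0.7² + 0.6²) ≈ 0.9 units.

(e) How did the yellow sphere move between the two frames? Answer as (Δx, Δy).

(0.1, -1.0)

From the two frames, the yellow sphere sits at roughly (11.2, 4.0) before and (11.3, 3.0) after.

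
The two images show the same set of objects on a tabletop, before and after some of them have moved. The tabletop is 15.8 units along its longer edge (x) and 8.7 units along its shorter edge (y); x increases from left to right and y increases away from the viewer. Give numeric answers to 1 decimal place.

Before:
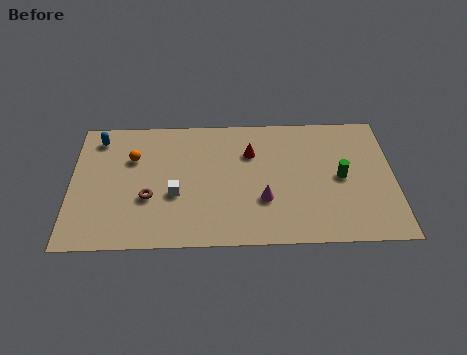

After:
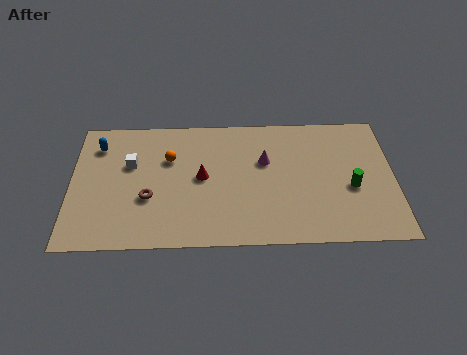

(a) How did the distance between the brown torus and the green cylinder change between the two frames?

+0.4

The distance was about 9.5 in the first image and 9.9 in the second, so they moved 0.4 units further apart.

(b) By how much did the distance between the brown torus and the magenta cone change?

+0.5

The distance was about 5.6 in the first image and 6.1 in the second, so they moved 0.5 units further apart.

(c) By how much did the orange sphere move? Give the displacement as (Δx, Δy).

(1.8, -0.1)

The orange sphere was at about (3.0, 5.9) and moved to about (4.8, 5.8).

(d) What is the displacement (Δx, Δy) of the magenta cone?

(0.1, 2.6)

The magenta cone was at about (9.4, 2.9) and moved to about (9.5, 5.5).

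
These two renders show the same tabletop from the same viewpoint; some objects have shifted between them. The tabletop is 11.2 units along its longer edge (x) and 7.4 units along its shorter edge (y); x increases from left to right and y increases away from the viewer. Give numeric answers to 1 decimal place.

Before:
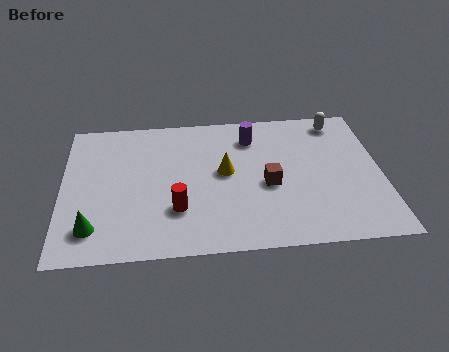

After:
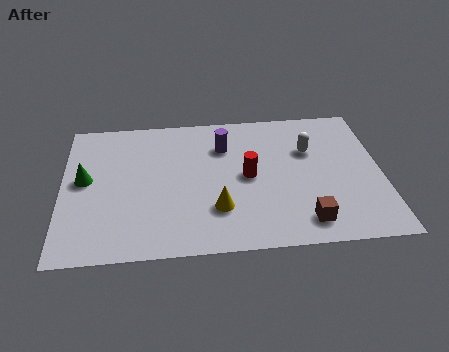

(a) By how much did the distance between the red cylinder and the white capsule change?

-4.7

They were about 7.2 units apart before and 2.5 after — 4.7 units closer together.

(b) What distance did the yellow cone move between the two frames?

1.9

The yellow cone moved from about (5.7, 4.0) to (5.4, 2.1), a distance of √(0.3² + 1.9²) ≈ 1.9.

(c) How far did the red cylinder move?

2.9

From (4.0, 2.2) to (6.5, 3.7), the red cylinder covered √(2.5² + 1.5²) ≈ 2.9 units.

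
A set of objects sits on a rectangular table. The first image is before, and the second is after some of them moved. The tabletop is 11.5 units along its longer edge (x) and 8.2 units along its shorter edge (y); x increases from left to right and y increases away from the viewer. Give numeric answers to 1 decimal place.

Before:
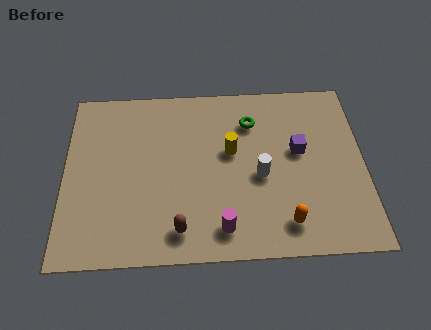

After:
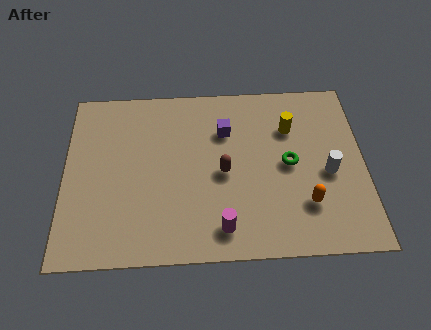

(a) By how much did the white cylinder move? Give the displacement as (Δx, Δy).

(2.6, 0.0)

The white cylinder was at about (7.5, 3.6) and moved to about (10.1, 3.6).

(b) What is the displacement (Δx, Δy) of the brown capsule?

(1.7, 2.5)

The brown capsule started near (4.4, 1.3) and ended near (6.1, 3.8).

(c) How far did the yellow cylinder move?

2.5

From (6.4, 4.8) to (8.7, 5.8), the yellow cylinder covered √(2.3² + 1.0²) ≈ 2.5 units.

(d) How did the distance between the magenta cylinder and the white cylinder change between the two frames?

+2.0

They were about 2.7 units apart before and 4.7 after — 2.0 units further apart.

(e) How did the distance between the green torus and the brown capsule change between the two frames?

-3.1

The distance was about 5.6 in the first image and 2.5 in the second, so they moved 3.1 units closer together.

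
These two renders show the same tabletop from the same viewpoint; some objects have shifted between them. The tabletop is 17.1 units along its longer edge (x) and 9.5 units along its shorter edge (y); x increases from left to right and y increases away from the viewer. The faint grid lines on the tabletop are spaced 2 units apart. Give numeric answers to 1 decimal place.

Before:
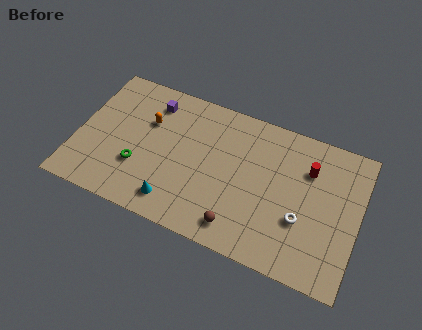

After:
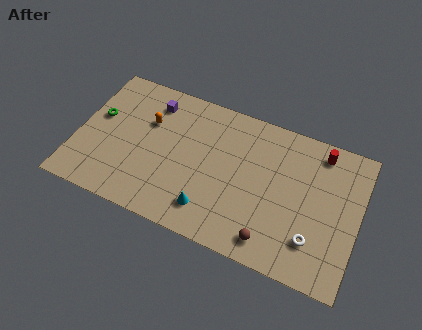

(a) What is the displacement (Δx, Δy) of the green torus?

(-2.8, 2.5)

From the two frames, the green torus sits at roughly (3.9, 3.1) before and (1.1, 5.6) after.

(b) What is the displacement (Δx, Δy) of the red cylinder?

(0.6, 1.4)

The red cylinder started near (13.9, 6.8) and ended near (14.5, 8.2).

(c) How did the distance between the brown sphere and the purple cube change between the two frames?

+1.6

They were about 8.6 units apart before and 10.2 after — 1.6 units further apart.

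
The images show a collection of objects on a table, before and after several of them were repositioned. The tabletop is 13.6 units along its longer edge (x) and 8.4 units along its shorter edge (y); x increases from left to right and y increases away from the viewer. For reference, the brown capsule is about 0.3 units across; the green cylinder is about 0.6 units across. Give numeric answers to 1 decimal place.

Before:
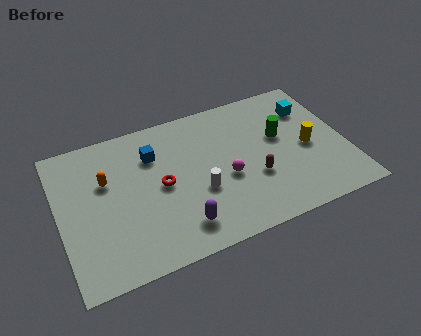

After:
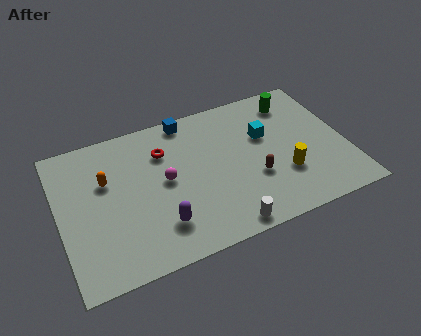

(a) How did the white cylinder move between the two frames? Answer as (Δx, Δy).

(0.9, -2.4)

From the two frames, the white cylinder sits at roughly (6.5, 3.2) before and (7.4, 0.8) after.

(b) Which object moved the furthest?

the magenta sphere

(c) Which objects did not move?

the orange capsule and the brown capsule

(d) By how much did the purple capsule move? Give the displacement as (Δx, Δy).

(-0.9, 0.4)

From the two frames, the purple capsule sits at roughly (5.4, 1.6) before and (4.5, 2.0) after.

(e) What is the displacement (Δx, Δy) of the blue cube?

(1.8, 1.5)

The blue cube started near (4.6, 6.1) and ended near (6.4, 7.6).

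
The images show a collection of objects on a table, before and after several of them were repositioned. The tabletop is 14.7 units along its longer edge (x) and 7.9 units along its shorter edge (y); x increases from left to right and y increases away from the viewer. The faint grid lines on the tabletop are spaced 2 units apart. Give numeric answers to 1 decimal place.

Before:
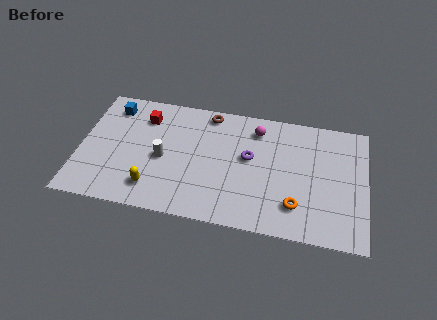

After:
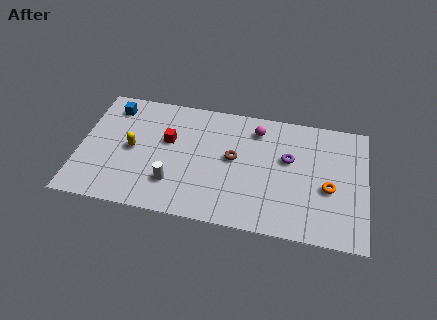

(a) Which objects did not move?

the magenta sphere and the blue cube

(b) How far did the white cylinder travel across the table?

1.6

The white cylinder was near (4.3, 3.6) before and (4.9, 2.1) after, so it travelled √(0.6² + 1.5²) ≈ 1.6 units.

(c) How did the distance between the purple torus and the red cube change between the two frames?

+0.5

Before: roughly 5.7 units apart; after: 6.2. That's 0.5 units further apart.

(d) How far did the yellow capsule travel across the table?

2.6

From (3.9, 1.6) to (2.7, 3.9), the yellow capsule covered √(1.2² + 2.3²) ≈ 2.6 units.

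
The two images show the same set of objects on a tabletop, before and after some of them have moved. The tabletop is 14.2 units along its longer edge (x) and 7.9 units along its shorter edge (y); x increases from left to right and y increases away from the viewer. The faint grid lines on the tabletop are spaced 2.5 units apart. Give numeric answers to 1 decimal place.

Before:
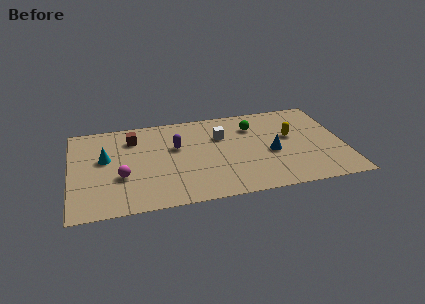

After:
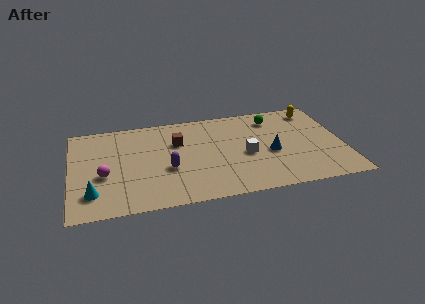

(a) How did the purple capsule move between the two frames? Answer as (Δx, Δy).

(-0.5, -1.8)

The purple capsule was at about (5.5, 4.9) and moved to about (5.0, 3.1).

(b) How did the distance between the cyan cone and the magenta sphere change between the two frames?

-0.4

Before: roughly 1.9 units apart; after: 1.5. That's 0.4 units closer together.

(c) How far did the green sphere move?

1.2

The green sphere moved from about (9.6, 5.9) to (10.7, 6.4), a distance of √(1.1² + 0.5²) ≈ 1.2.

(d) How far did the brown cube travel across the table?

2.4

The brown cube was near (3.3, 6.1) before and (5.6, 5.3) after, so it travelled √(2.3² + 0.8²) ≈ 2.4 units.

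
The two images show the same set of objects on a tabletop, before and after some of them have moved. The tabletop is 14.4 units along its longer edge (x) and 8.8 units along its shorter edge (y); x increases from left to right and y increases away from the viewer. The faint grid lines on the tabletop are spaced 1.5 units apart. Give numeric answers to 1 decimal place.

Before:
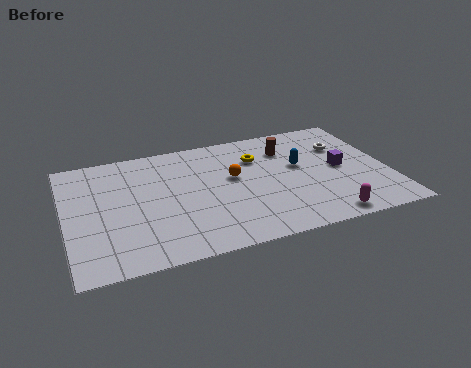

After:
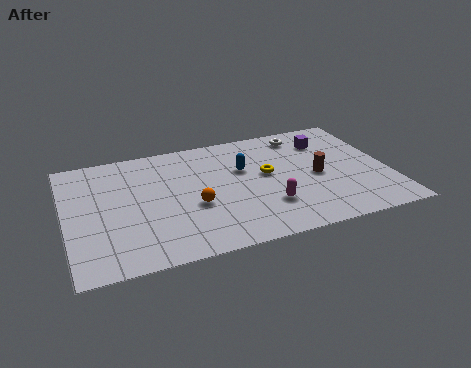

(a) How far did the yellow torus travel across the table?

1.4

From (8.7, 6.3) to (9.0, 4.9), the yellow torus covered √(0.3² + 1.4²) ≈ 1.4 units.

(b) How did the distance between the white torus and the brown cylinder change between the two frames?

+0.9

They were about 2.5 units apart before and 3.4 after — 0.9 units further apart.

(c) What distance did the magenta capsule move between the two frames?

2.9

The magenta capsule was near (11.2, 0.9) before and (8.8, 2.5) after, so it travelled √(2.4² + 1.6²) ≈ 2.9 units.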